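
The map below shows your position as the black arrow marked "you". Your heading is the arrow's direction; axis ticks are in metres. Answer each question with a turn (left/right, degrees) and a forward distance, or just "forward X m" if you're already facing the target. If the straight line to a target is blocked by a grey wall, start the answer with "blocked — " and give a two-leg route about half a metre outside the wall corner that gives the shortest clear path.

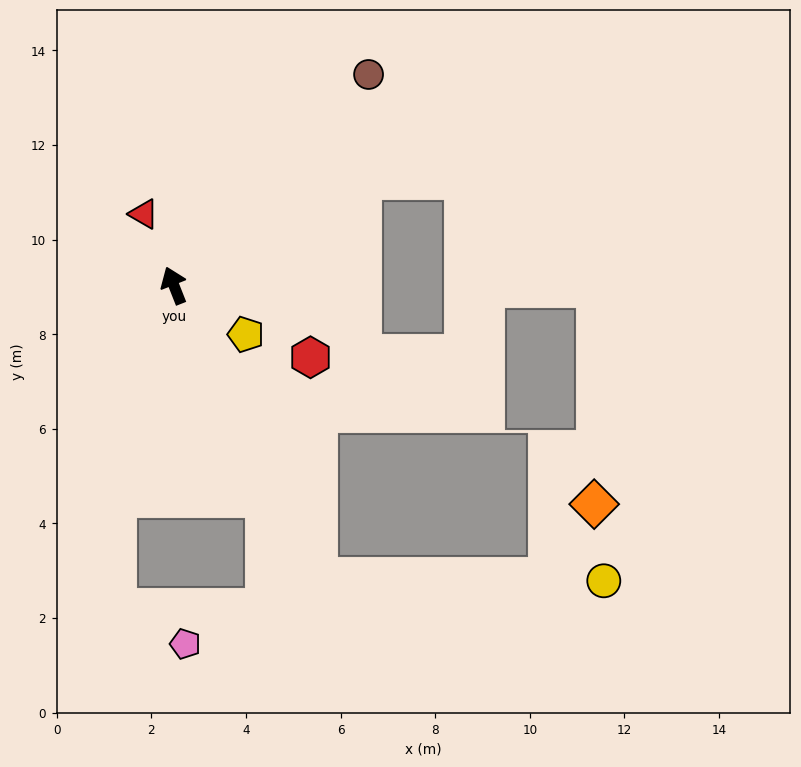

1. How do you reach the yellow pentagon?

turn right 146°, forward 1.8 m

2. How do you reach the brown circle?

turn right 64°, forward 6.1 m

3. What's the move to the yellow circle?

blocked — turn right 175°, forward 6.9 m, then turn left 63°, forward 6.0 m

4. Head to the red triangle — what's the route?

forward 1.6 m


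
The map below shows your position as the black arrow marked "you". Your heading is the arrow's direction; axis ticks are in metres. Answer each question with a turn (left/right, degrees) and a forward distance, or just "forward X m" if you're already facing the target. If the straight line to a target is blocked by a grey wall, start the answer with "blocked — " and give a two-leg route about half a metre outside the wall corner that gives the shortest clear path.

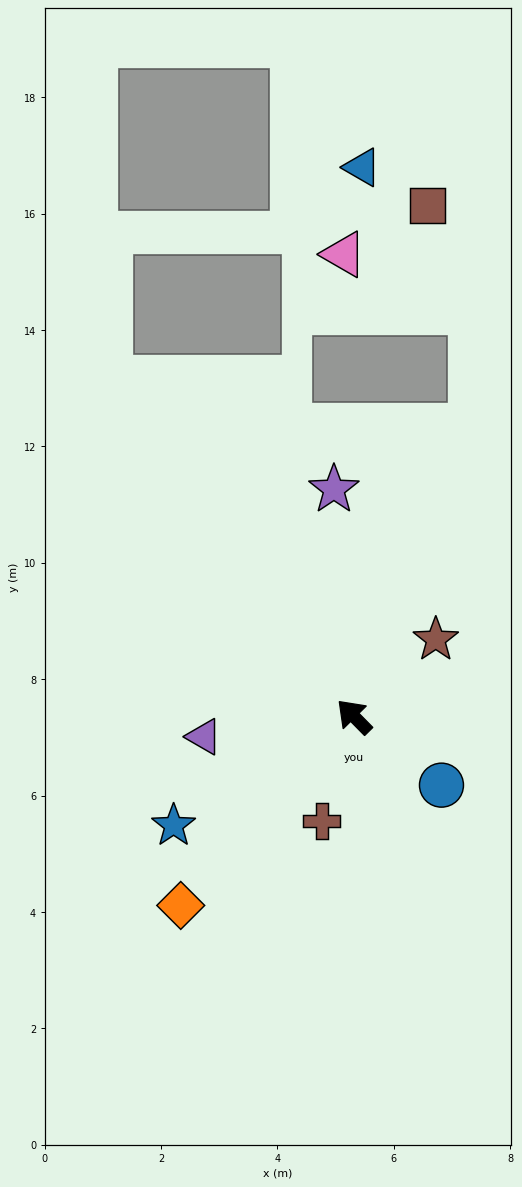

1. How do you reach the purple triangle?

turn left 53°, forward 2.6 m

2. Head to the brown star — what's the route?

turn right 91°, forward 1.9 m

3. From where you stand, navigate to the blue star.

turn left 77°, forward 3.6 m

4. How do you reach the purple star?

turn right 40°, forward 3.9 m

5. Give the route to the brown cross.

turn left 118°, forward 1.9 m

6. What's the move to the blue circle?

turn right 173°, forward 1.9 m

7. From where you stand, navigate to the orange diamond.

turn left 93°, forward 4.4 m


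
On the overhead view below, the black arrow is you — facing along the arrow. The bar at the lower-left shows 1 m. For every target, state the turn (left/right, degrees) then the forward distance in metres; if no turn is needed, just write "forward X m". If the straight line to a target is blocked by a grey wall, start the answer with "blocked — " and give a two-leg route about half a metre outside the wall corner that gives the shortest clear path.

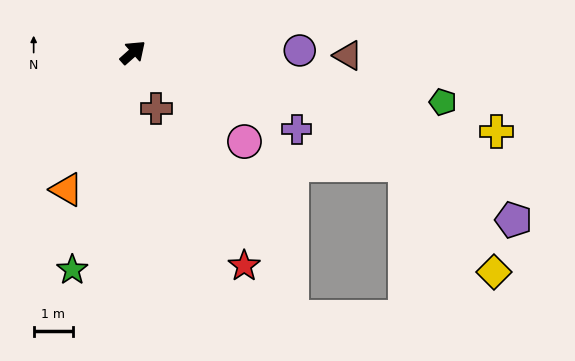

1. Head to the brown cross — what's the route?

turn right 109°, forward 1.5 m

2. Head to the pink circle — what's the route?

turn right 80°, forward 3.6 m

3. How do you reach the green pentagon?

turn right 51°, forward 8.0 m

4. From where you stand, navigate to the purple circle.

turn right 41°, forward 4.2 m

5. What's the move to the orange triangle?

turn right 157°, forward 3.9 m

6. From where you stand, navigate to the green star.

turn right 147°, forward 5.7 m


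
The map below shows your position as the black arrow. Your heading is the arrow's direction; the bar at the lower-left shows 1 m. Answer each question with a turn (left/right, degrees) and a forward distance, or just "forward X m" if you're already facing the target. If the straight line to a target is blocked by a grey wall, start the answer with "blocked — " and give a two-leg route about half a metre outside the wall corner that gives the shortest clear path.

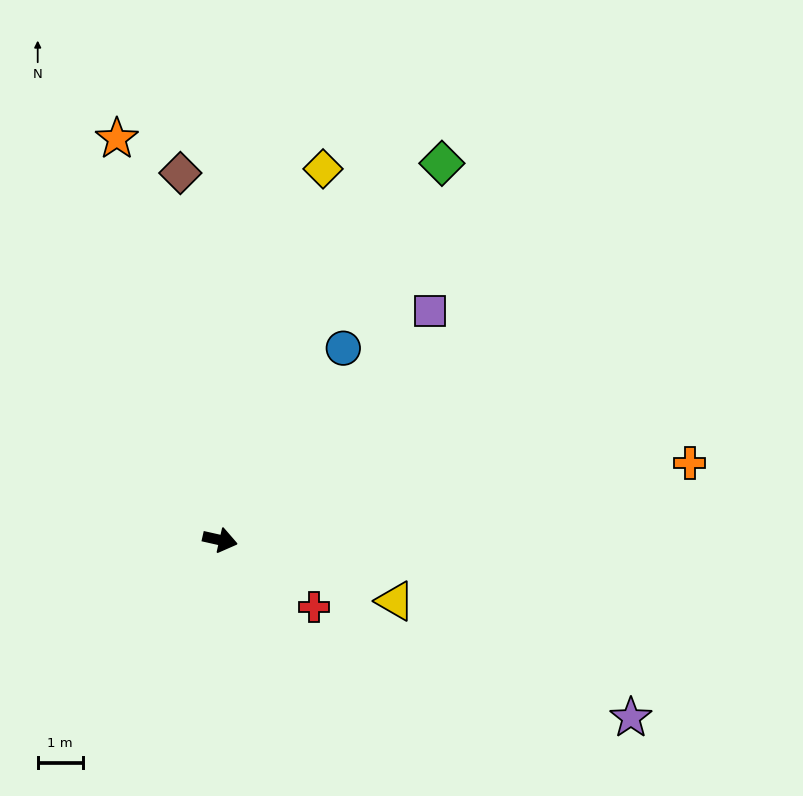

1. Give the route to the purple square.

turn left 60°, forward 6.9 m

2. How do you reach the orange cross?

turn left 22°, forward 10.6 m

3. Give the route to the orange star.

turn left 117°, forward 9.2 m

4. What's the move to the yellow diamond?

turn left 87°, forward 8.5 m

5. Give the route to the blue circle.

turn left 70°, forward 5.1 m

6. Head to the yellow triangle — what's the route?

turn right 6°, forward 4.1 m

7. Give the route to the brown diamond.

turn left 109°, forward 8.2 m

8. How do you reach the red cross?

turn right 23°, forward 2.6 m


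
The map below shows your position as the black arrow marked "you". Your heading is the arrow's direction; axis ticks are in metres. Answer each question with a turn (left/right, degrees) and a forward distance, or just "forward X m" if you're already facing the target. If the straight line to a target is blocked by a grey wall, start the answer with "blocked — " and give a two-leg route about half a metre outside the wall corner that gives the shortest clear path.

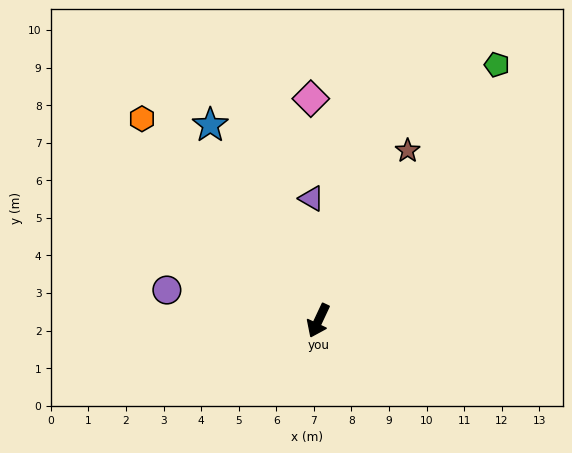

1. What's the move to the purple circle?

turn right 76°, forward 4.1 m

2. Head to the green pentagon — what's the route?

turn left 170°, forward 8.3 m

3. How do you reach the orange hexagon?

turn right 114°, forward 7.1 m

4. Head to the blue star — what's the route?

turn right 126°, forward 5.9 m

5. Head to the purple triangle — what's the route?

turn right 152°, forward 3.3 m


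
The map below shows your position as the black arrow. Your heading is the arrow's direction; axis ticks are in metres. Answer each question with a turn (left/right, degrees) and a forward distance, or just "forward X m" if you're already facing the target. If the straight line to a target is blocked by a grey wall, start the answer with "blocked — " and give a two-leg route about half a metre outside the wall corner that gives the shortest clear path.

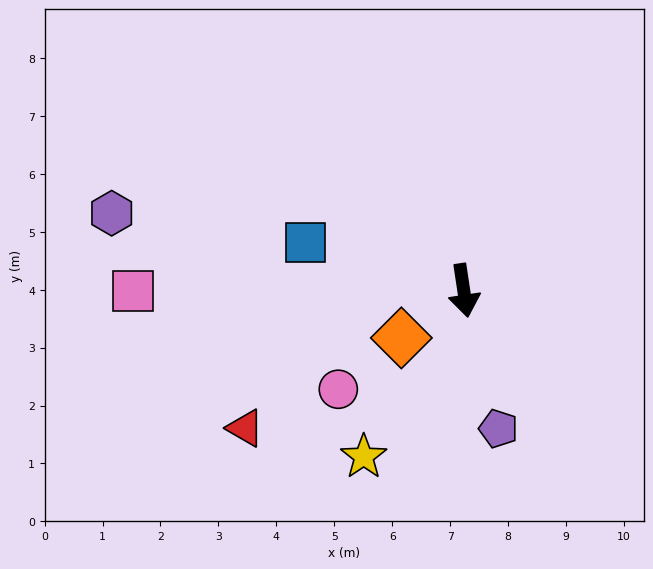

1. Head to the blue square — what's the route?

turn right 116°, forward 2.9 m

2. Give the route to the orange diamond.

turn right 61°, forward 1.4 m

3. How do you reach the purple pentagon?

turn left 6°, forward 2.5 m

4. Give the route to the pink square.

turn right 98°, forward 5.7 m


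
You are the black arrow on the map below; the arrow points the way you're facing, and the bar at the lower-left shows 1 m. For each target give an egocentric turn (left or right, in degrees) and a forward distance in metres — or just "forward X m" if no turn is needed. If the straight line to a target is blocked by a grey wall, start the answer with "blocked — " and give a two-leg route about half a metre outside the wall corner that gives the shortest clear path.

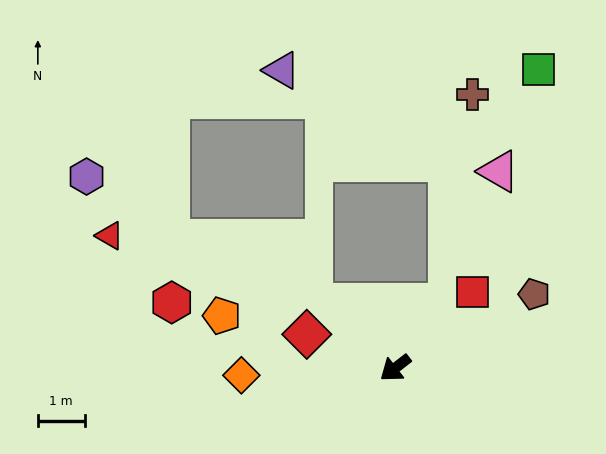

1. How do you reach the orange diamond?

turn right 35°, forward 3.3 m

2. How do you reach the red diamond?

turn right 59°, forward 2.0 m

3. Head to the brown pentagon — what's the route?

turn left 170°, forward 3.4 m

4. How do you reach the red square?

turn right 173°, forward 2.3 m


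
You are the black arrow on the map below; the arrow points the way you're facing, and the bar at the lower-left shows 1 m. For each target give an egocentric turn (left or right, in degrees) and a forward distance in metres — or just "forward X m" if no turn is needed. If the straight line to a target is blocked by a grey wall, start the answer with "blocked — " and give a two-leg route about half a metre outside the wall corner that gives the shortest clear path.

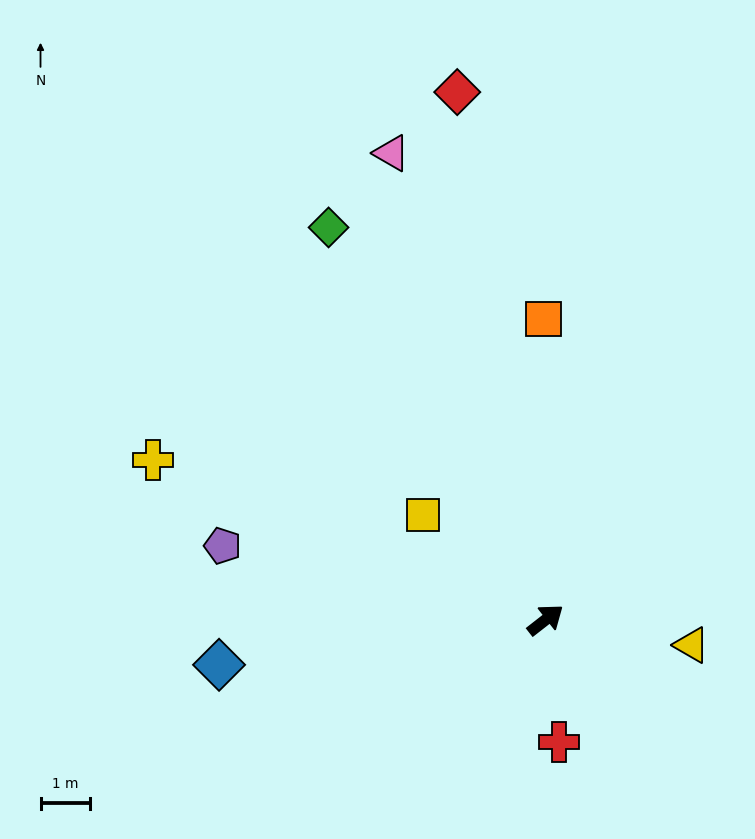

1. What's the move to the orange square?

turn left 52°, forward 6.1 m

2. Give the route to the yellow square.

turn left 101°, forward 3.3 m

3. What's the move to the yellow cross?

turn left 120°, forward 8.6 m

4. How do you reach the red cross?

turn right 122°, forward 2.5 m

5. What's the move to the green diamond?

turn left 81°, forward 9.1 m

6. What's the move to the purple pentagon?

turn left 129°, forward 6.7 m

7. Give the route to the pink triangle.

turn left 70°, forward 10.0 m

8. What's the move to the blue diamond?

turn left 150°, forward 6.7 m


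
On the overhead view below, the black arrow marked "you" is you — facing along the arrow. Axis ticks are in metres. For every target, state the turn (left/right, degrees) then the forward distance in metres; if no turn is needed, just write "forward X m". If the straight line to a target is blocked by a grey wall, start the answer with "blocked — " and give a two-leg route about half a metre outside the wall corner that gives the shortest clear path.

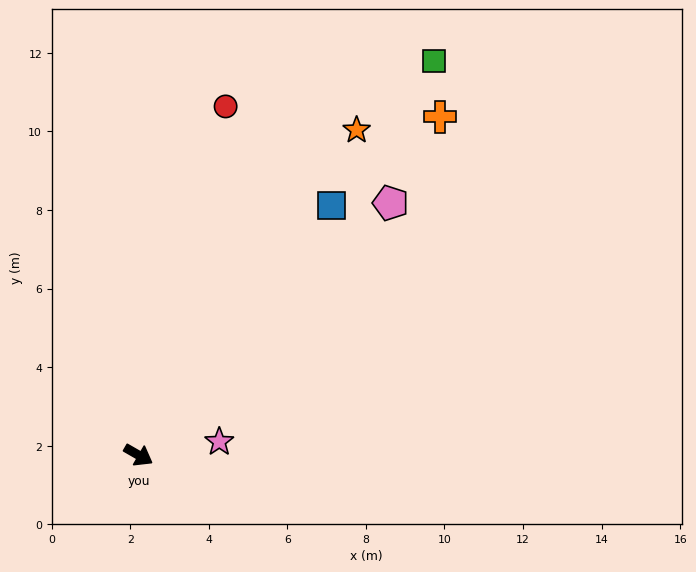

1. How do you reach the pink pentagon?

turn left 75°, forward 9.1 m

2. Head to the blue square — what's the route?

turn left 82°, forward 8.0 m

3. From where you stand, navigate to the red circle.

turn left 106°, forward 9.1 m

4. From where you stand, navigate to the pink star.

turn left 39°, forward 2.1 m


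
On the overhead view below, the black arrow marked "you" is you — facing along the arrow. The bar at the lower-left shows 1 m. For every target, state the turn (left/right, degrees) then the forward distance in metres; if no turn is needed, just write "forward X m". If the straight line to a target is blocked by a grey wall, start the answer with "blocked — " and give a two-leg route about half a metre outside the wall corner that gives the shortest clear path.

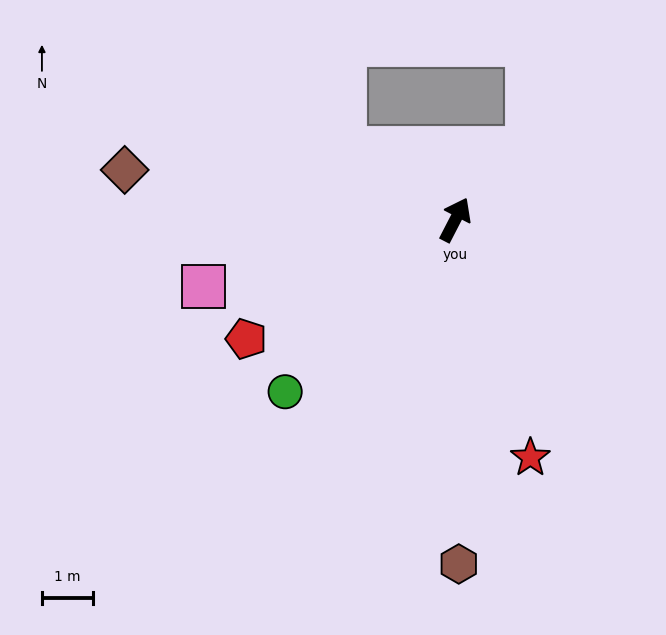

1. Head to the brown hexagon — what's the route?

turn right 152°, forward 6.7 m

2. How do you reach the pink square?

turn left 132°, forward 5.1 m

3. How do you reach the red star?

turn right 135°, forward 4.8 m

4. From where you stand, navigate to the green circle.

turn left 163°, forward 4.7 m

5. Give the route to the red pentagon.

turn left 147°, forward 4.7 m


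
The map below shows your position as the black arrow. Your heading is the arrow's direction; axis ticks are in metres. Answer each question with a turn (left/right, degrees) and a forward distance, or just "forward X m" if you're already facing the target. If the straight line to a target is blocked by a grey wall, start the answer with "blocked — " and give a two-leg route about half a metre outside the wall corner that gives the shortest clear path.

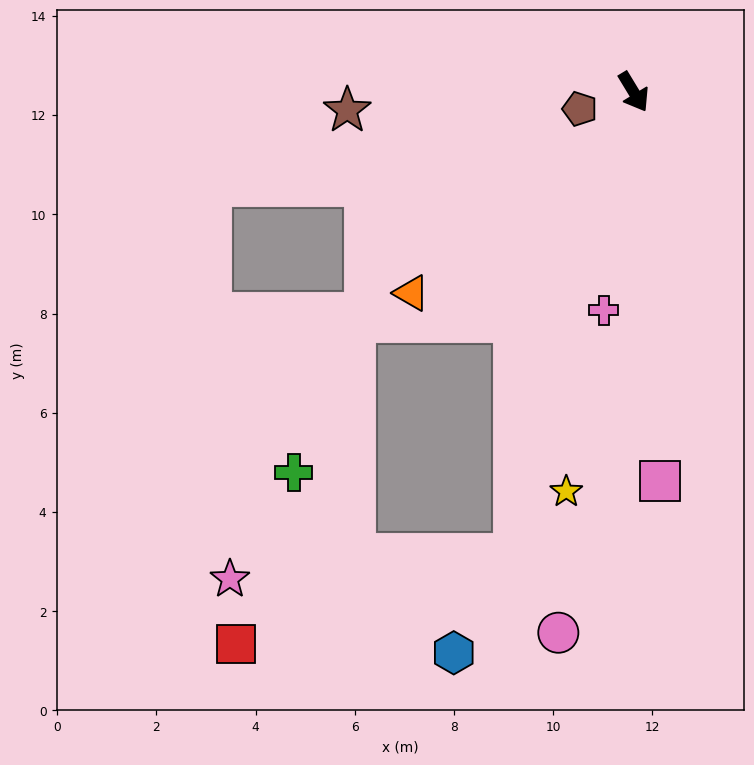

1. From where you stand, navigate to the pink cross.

turn right 39°, forward 4.4 m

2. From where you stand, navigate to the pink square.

turn right 27°, forward 7.9 m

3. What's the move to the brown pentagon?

turn right 104°, forward 1.1 m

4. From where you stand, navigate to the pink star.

blocked — turn right 46°, forward 9.6 m, then turn right 70°, forward 5.8 m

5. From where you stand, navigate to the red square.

blocked — turn right 46°, forward 9.6 m, then turn right 57°, forward 5.9 m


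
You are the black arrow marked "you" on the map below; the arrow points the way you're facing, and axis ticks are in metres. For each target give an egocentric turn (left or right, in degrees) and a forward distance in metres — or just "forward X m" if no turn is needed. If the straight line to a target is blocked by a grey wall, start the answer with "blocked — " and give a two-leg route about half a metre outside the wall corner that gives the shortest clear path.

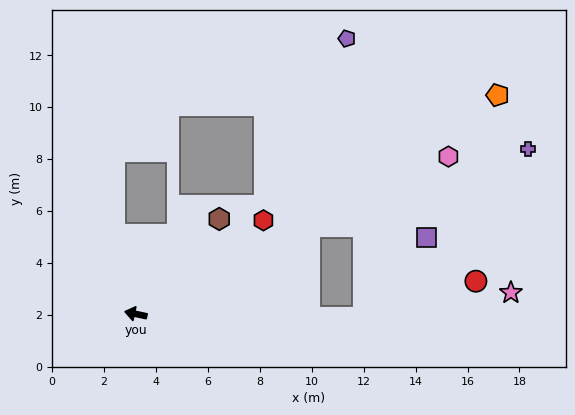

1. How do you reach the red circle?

blocked — turn right 169°, forward 8.8 m, then turn left 19°, forward 4.5 m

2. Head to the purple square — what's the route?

blocked — turn right 169°, forward 8.8 m, then turn left 53°, forward 3.9 m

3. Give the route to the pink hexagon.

turn right 141°, forward 13.5 m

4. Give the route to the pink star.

blocked — turn right 169°, forward 8.8 m, then turn left 11°, forward 5.8 m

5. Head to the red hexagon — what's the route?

turn right 132°, forward 6.1 m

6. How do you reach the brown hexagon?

turn right 119°, forward 4.9 m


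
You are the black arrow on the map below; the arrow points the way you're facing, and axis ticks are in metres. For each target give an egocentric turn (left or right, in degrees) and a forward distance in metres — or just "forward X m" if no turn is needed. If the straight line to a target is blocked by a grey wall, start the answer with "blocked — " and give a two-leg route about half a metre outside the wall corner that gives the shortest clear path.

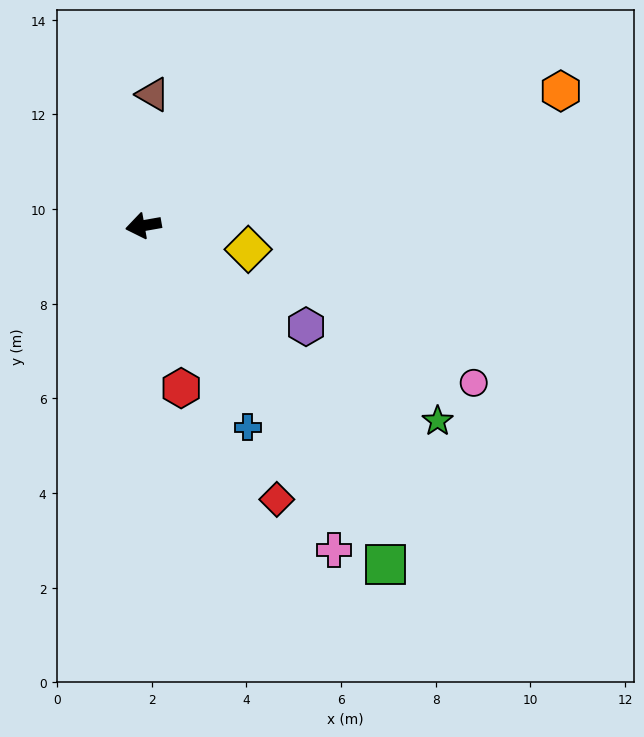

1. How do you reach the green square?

turn left 115°, forward 8.8 m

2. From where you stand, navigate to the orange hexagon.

turn right 172°, forward 9.3 m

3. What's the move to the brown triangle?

turn right 104°, forward 2.8 m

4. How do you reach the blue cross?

turn left 107°, forward 4.8 m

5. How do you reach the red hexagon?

turn left 93°, forward 3.5 m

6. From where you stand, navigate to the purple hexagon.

turn left 138°, forward 4.0 m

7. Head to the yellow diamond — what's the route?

turn left 157°, forward 2.3 m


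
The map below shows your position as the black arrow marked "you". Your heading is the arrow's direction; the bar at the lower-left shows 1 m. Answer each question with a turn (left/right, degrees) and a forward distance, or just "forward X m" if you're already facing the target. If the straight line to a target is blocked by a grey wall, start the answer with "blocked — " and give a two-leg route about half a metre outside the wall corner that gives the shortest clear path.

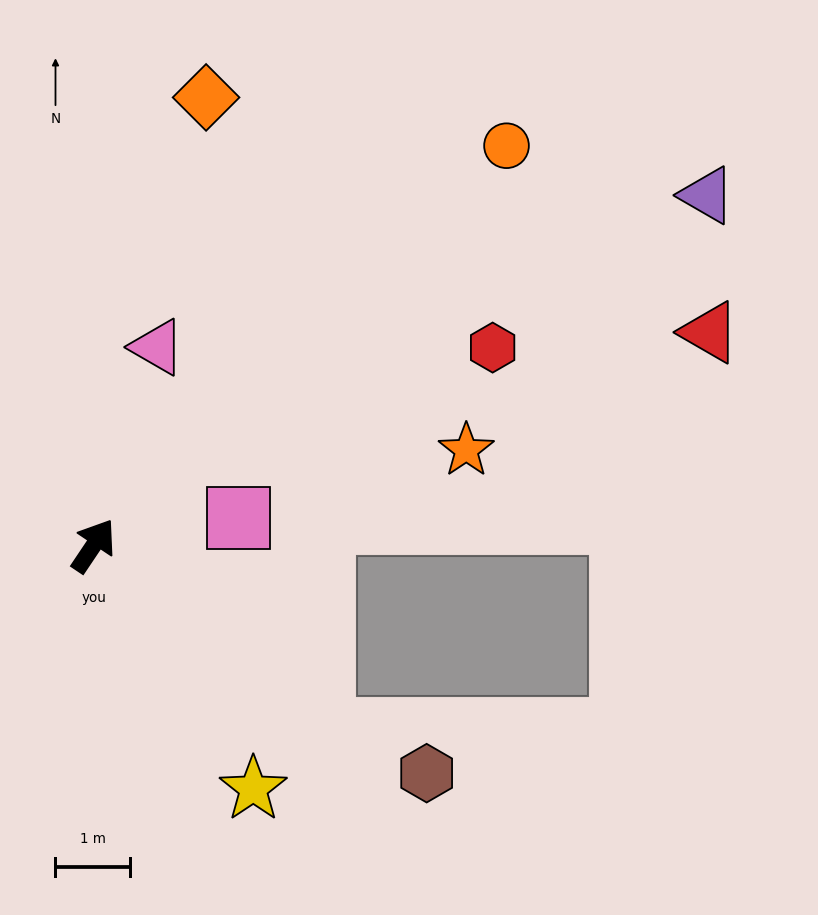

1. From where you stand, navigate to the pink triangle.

turn left 16°, forward 2.8 m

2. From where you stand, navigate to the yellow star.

turn right 113°, forward 3.9 m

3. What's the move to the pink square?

turn right 45°, forward 2.0 m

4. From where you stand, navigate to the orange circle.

turn right 12°, forward 7.7 m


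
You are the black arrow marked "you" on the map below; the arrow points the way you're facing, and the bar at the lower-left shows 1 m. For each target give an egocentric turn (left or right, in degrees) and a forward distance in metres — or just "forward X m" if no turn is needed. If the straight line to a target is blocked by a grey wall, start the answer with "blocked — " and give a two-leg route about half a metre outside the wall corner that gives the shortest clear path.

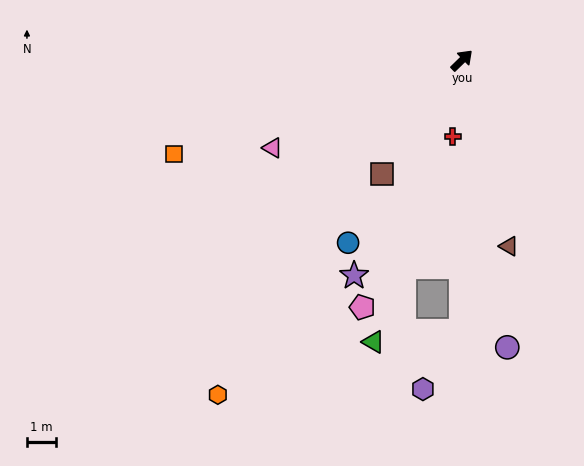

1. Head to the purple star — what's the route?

turn right 161°, forward 8.2 m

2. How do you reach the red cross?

turn right 141°, forward 2.6 m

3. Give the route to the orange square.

turn left 154°, forward 10.3 m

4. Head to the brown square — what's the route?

turn right 169°, forward 4.7 m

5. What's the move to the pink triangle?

turn left 161°, forward 7.1 m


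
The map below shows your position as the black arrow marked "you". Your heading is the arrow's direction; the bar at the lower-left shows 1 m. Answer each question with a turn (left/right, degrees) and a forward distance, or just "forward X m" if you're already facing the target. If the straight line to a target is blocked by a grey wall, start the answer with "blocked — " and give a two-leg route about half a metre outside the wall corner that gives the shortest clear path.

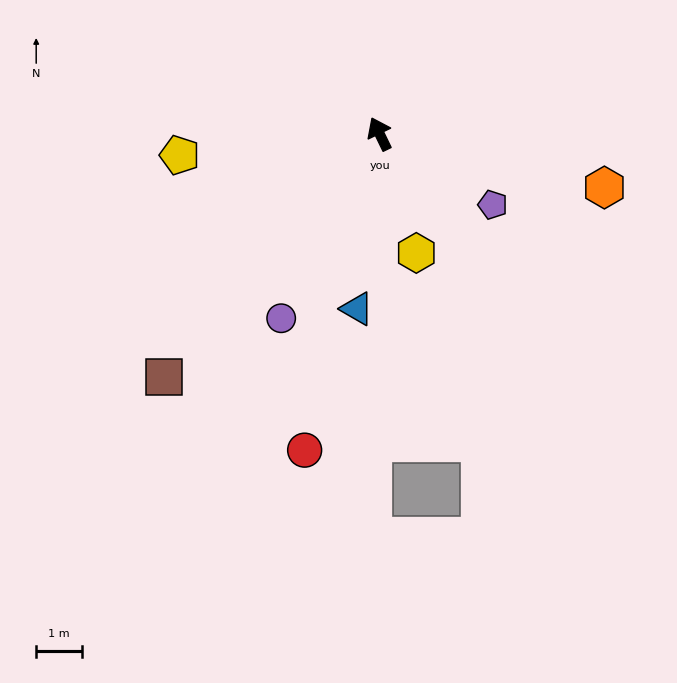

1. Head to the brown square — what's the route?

turn left 113°, forward 7.2 m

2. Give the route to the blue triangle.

turn left 147°, forward 3.9 m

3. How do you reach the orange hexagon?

turn right 129°, forward 5.1 m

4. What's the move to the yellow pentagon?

turn left 70°, forward 4.4 m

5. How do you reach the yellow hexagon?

turn left 171°, forward 2.8 m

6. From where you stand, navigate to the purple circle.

turn left 126°, forward 4.6 m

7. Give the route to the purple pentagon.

turn right 148°, forward 2.9 m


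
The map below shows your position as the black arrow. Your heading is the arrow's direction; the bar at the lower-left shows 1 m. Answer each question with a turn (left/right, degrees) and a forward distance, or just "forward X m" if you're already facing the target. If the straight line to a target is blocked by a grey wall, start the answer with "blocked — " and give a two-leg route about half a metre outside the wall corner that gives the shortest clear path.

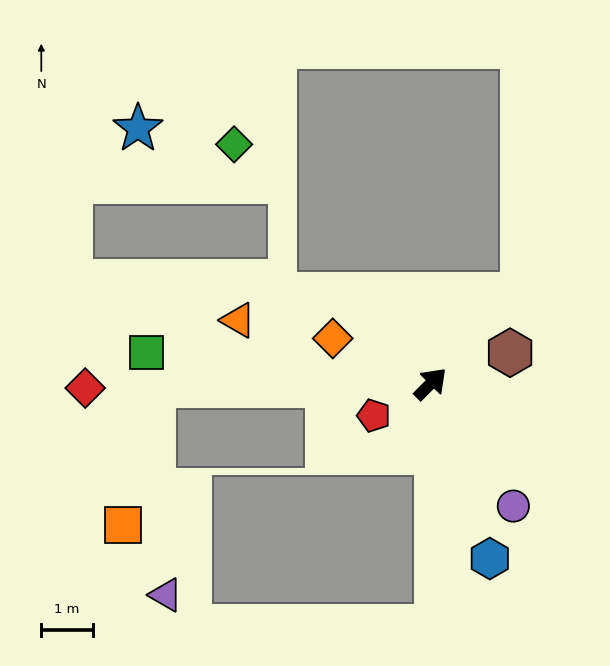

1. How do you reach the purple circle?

turn right 101°, forward 2.9 m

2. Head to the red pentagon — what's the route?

turn left 164°, forward 1.3 m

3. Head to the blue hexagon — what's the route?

turn right 116°, forward 3.6 m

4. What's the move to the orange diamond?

turn left 110°, forward 2.1 m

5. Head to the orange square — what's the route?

blocked — turn left 135°, forward 5.4 m, then turn left 77°, forward 2.8 m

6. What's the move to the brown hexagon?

turn right 24°, forward 1.7 m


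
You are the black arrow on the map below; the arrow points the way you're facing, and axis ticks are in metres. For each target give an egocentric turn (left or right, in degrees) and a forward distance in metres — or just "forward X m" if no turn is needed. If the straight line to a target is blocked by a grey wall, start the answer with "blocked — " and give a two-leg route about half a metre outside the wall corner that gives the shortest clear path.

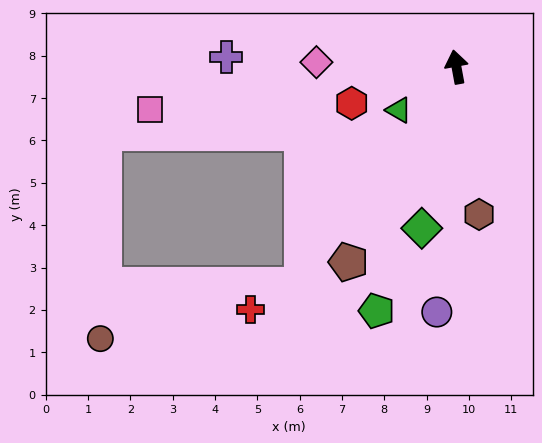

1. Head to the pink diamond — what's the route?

turn left 78°, forward 3.3 m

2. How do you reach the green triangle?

turn left 116°, forward 1.7 m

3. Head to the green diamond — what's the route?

turn left 157°, forward 3.9 m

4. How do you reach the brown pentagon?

turn left 141°, forward 5.3 m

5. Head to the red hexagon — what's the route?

turn left 99°, forward 2.6 m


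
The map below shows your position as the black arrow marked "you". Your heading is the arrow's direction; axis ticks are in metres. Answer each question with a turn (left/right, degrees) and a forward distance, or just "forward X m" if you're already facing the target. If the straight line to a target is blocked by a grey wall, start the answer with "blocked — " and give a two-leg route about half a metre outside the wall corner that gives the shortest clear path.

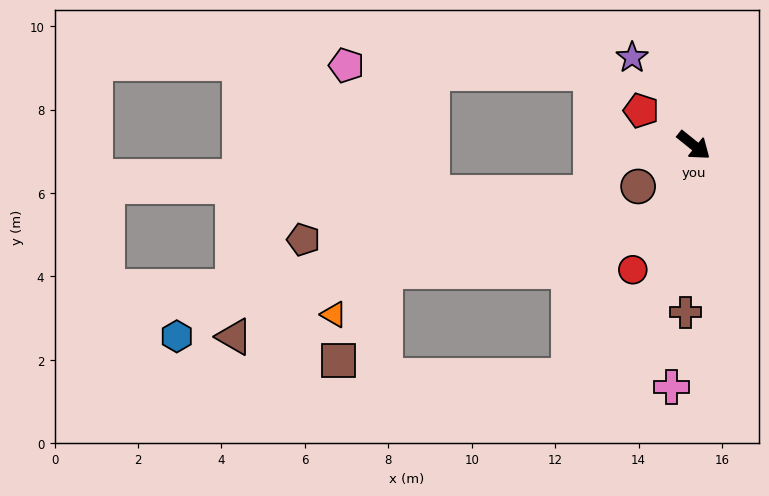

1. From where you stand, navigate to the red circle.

turn right 77°, forward 3.3 m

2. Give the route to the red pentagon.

turn right 175°, forward 1.5 m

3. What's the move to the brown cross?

turn right 54°, forward 4.0 m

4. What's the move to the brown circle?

turn right 105°, forward 1.7 m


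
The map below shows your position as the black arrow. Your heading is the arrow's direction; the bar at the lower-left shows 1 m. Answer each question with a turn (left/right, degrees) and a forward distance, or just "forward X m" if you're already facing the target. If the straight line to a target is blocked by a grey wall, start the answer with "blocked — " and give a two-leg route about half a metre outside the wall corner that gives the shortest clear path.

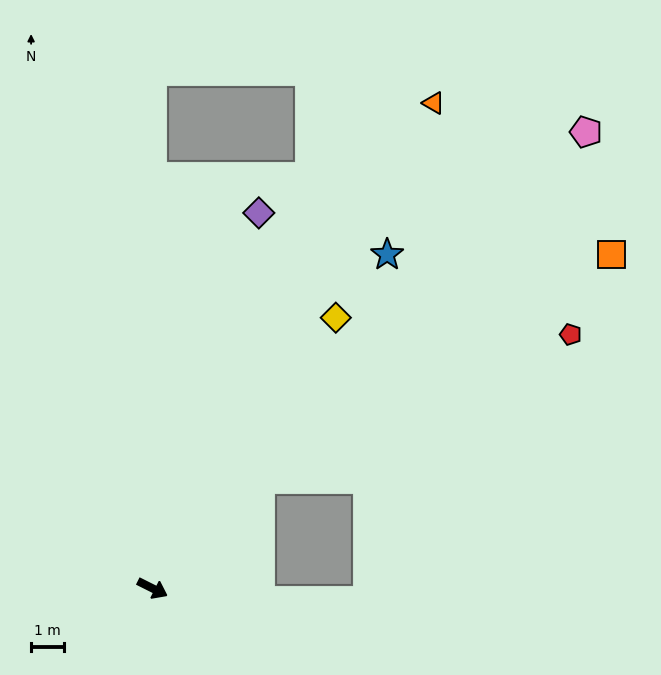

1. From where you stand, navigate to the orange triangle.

turn left 87°, forward 16.8 m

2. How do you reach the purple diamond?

turn left 101°, forward 11.7 m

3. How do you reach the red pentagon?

blocked — turn left 72°, forward 4.6 m, then turn right 20°, forward 10.3 m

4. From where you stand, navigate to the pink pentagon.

turn left 73°, forward 18.9 m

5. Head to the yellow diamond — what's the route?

turn left 83°, forward 9.8 m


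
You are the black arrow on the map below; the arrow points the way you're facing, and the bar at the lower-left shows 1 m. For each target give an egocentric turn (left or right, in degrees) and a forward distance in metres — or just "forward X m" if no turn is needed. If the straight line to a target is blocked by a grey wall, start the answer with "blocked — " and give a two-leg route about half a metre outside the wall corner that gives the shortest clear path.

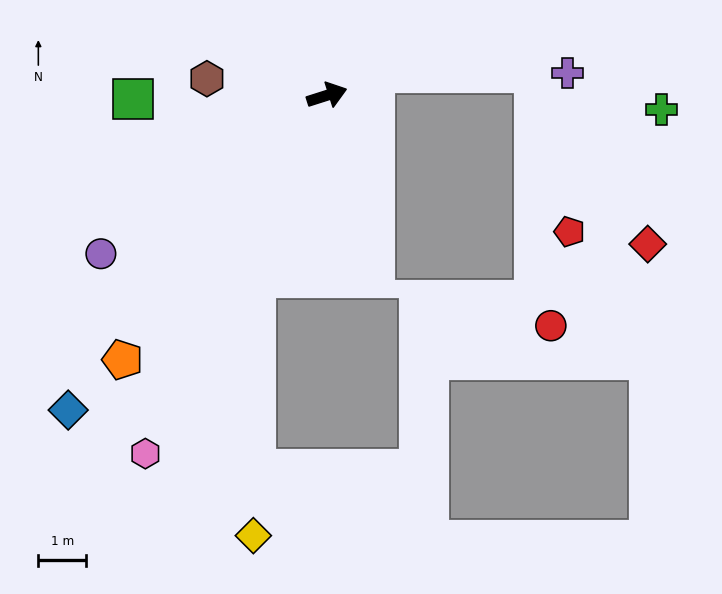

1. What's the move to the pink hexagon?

turn right 135°, forward 8.4 m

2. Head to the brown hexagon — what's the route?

turn left 154°, forward 2.5 m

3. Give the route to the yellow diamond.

blocked — turn right 129°, forward 4.1 m, then turn left 21°, forward 5.4 m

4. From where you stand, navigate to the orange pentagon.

turn right 145°, forward 7.0 m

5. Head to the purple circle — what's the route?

turn right 163°, forward 5.8 m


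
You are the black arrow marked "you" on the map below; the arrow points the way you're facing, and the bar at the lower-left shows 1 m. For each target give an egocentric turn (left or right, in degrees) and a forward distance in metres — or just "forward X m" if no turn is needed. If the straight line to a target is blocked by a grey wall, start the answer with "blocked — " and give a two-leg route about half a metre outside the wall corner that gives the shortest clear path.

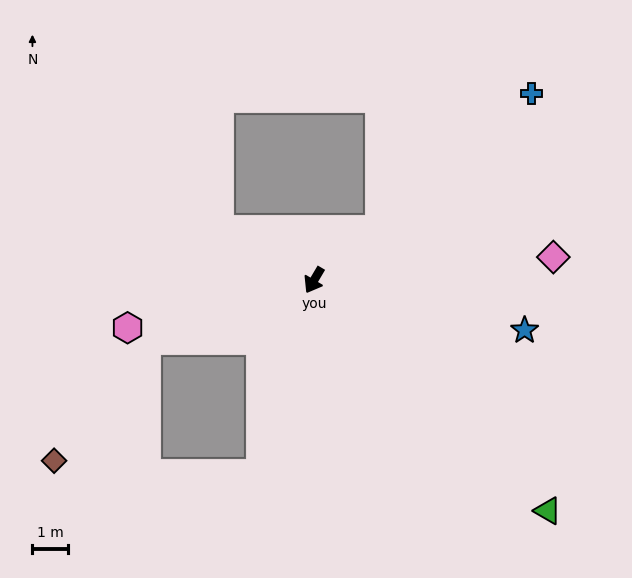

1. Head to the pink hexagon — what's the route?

turn right 45°, forward 5.4 m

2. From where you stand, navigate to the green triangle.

turn left 76°, forward 9.2 m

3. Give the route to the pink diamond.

turn left 126°, forward 6.8 m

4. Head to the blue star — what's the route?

turn left 107°, forward 6.1 m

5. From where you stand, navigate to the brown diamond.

blocked — turn right 40°, forward 5.0 m, then turn left 33°, forward 4.3 m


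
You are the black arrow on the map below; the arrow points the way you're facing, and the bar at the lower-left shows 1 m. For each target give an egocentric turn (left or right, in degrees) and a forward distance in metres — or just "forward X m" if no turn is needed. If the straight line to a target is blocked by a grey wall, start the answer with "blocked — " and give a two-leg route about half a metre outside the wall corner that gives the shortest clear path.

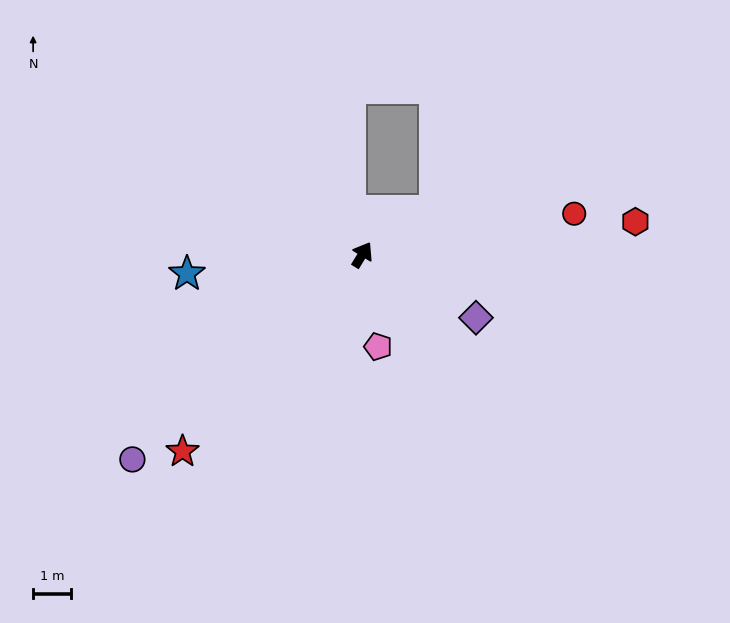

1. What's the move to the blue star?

turn left 128°, forward 4.6 m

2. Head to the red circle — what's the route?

turn right 48°, forward 5.7 m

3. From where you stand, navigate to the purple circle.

turn left 163°, forward 8.1 m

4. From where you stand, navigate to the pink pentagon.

turn right 139°, forward 2.4 m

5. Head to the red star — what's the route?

turn left 169°, forward 7.0 m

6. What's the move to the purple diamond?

turn right 87°, forward 3.4 m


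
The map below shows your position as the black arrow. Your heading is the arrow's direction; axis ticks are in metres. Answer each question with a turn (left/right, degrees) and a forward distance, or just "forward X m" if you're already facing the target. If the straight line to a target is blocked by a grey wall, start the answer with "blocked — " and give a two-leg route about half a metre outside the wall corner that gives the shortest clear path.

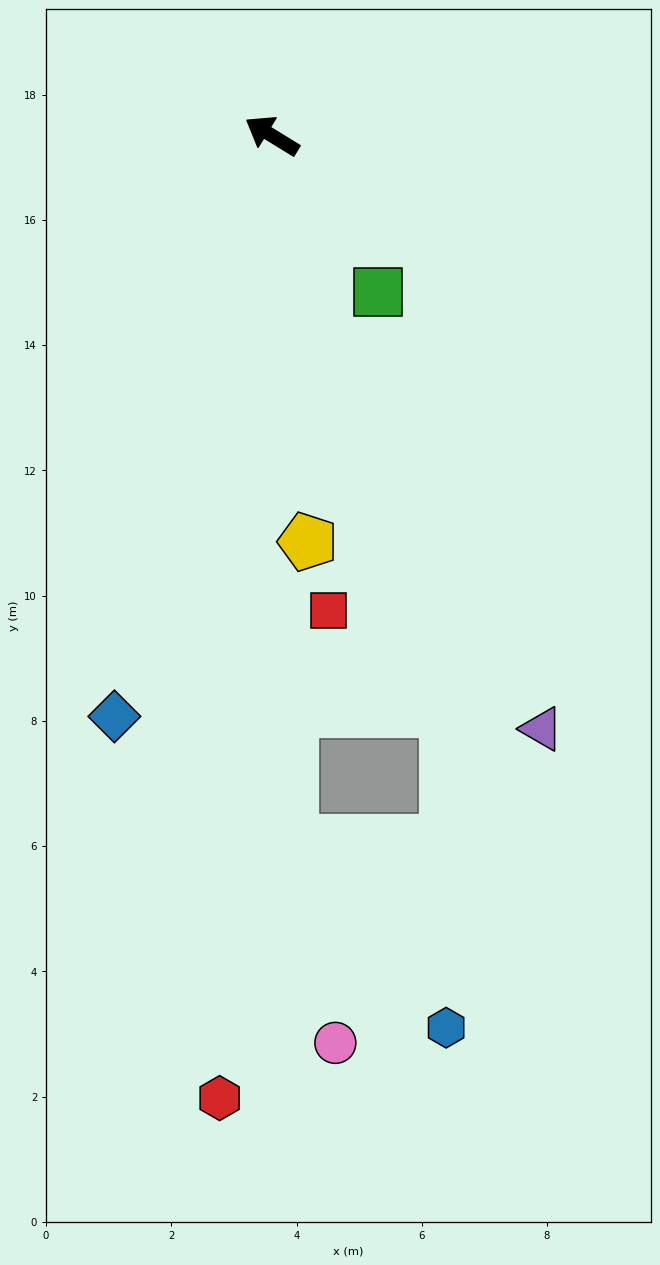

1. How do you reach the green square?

turn left 156°, forward 3.0 m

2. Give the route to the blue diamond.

turn left 106°, forward 9.6 m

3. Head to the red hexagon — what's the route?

turn left 118°, forward 15.4 m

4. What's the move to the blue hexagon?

blocked — turn left 138°, forward 9.6 m, then turn right 17°, forward 5.1 m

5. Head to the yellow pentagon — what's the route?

turn left 127°, forward 6.5 m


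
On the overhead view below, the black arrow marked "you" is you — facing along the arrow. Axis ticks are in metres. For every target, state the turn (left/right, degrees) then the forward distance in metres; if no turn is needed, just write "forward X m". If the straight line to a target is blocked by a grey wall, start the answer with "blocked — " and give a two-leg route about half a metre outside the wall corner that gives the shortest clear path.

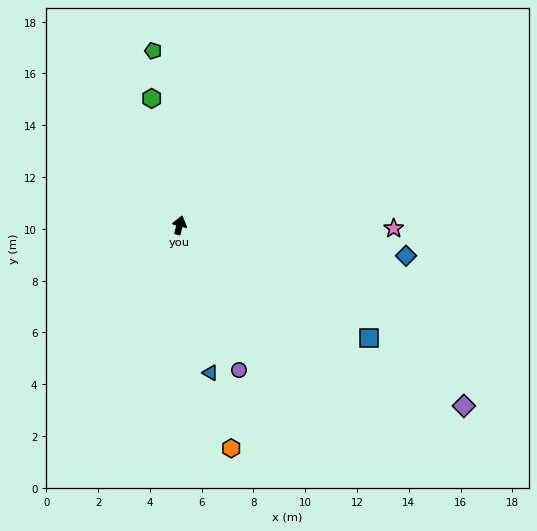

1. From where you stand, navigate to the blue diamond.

turn right 83°, forward 8.8 m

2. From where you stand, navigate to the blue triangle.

turn right 154°, forward 5.8 m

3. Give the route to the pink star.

turn right 76°, forward 8.3 m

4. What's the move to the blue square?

turn right 106°, forward 8.5 m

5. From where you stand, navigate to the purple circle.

turn right 143°, forward 6.0 m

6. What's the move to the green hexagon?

turn left 27°, forward 5.0 m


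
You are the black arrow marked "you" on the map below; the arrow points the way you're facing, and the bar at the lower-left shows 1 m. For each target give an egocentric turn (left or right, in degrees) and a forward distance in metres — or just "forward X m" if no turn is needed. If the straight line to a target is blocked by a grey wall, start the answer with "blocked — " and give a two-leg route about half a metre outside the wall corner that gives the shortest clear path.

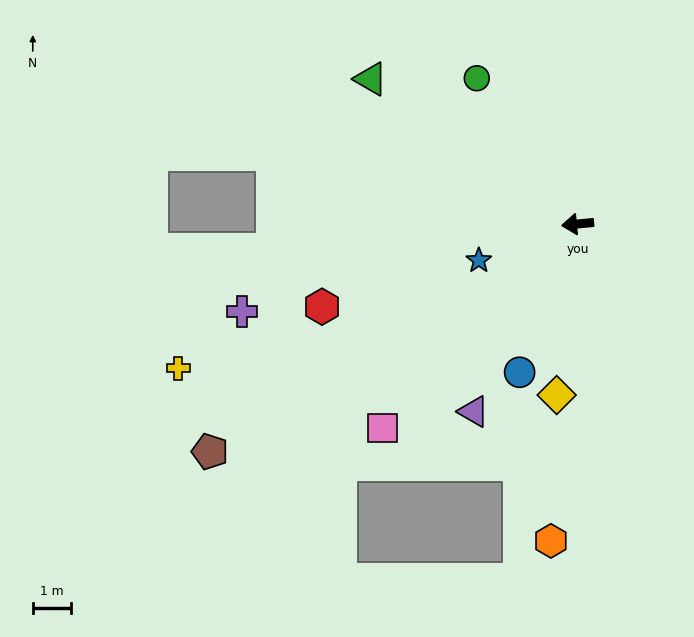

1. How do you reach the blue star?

turn left 15°, forward 2.8 m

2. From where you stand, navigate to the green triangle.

turn right 41°, forward 6.6 m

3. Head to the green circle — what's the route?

turn right 61°, forward 4.6 m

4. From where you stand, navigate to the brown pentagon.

turn left 26°, forward 11.3 m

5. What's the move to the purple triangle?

turn left 55°, forward 5.6 m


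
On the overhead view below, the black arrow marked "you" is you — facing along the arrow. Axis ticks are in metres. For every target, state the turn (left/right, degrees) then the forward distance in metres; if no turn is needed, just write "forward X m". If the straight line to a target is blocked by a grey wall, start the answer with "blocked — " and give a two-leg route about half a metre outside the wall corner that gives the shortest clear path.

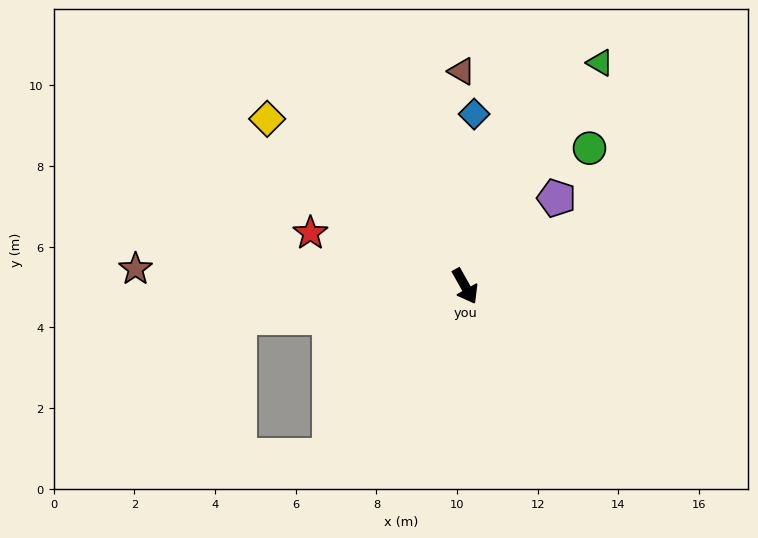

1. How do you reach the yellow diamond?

turn right 160°, forward 6.4 m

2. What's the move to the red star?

turn right 138°, forward 4.1 m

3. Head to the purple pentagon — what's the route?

turn left 105°, forward 3.1 m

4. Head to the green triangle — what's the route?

turn left 120°, forward 6.5 m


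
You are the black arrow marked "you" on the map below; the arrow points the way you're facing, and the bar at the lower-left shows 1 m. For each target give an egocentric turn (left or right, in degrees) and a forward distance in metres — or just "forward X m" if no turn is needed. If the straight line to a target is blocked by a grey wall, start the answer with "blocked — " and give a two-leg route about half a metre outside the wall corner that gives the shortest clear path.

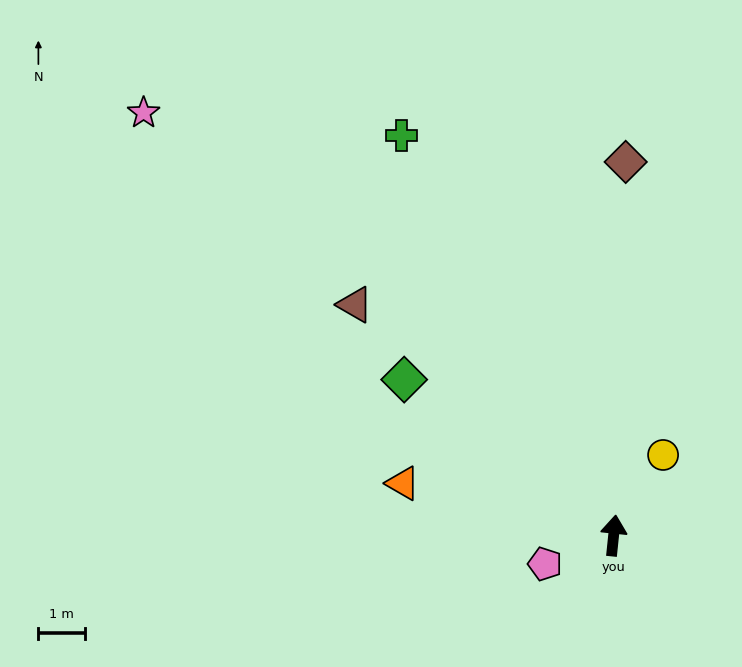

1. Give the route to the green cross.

turn left 34°, forward 9.7 m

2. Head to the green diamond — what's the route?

turn left 59°, forward 5.6 m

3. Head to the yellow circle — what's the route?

turn right 26°, forward 2.0 m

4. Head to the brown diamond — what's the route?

turn left 4°, forward 8.0 m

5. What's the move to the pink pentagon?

turn left 118°, forward 1.6 m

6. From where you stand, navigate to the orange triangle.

turn left 82°, forward 4.6 m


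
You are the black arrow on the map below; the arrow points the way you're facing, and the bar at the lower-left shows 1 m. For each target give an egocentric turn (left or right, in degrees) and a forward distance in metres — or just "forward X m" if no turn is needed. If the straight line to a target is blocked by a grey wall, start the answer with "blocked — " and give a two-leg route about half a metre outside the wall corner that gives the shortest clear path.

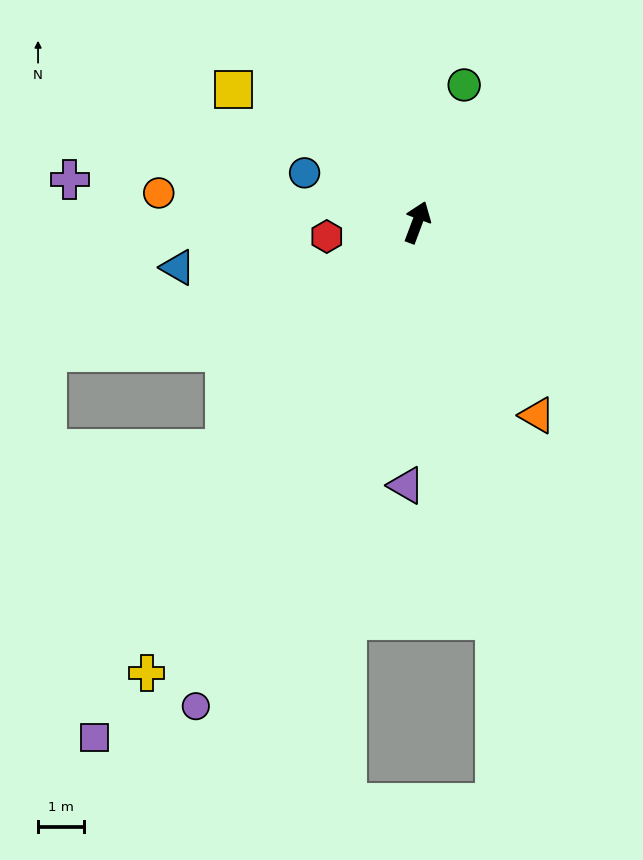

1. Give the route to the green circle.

forward 3.2 m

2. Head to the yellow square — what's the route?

turn left 75°, forward 5.0 m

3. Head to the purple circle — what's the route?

turn left 176°, forward 11.7 m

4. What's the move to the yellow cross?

turn left 170°, forward 11.5 m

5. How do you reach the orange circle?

turn left 104°, forward 5.7 m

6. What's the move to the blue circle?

turn left 87°, forward 2.7 m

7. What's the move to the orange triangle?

turn right 128°, forward 5.0 m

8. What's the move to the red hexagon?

turn left 119°, forward 2.0 m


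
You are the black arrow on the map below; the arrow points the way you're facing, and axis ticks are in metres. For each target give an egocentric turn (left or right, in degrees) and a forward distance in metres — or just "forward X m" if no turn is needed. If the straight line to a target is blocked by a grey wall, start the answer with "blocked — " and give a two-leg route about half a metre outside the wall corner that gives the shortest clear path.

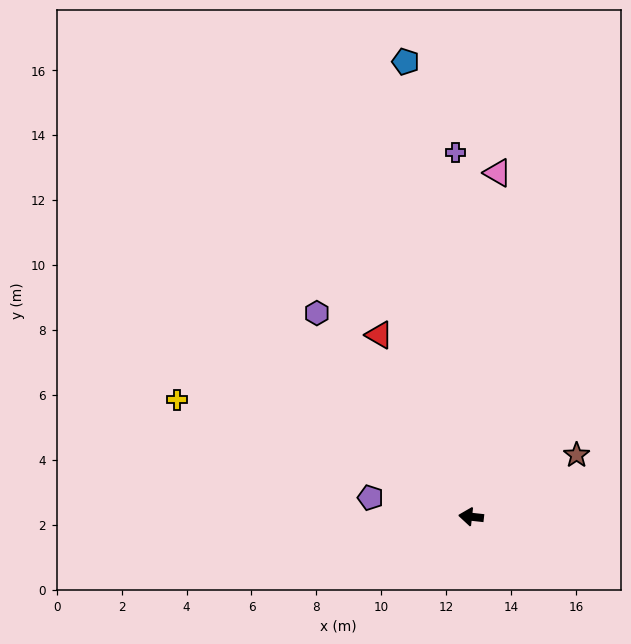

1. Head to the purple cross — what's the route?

turn right 81°, forward 11.2 m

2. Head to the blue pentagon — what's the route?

turn right 75°, forward 14.2 m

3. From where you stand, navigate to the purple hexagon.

turn right 47°, forward 7.9 m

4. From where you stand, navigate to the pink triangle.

turn right 88°, forward 10.6 m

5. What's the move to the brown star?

turn right 143°, forward 3.8 m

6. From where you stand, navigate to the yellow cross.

turn right 15°, forward 9.7 m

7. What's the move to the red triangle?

turn right 57°, forward 6.3 m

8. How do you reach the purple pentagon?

turn right 4°, forward 3.2 m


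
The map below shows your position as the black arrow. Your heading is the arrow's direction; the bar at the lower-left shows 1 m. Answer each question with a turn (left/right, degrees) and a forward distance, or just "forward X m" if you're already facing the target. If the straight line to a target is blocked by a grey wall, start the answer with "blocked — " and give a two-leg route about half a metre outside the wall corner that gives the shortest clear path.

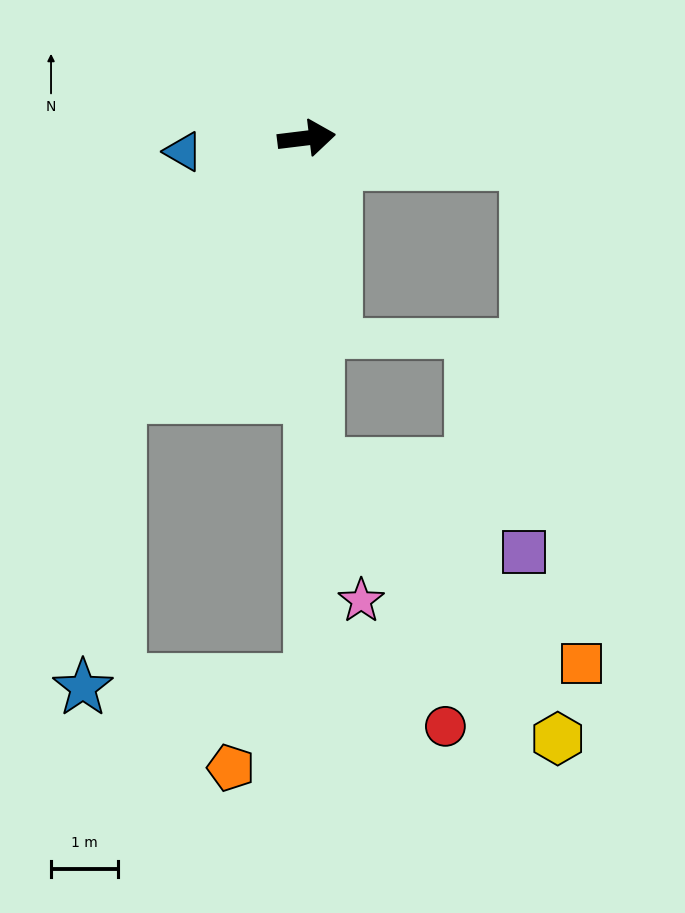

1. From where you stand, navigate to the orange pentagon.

blocked — turn right 96°, forward 8.2 m, then turn right 44°, forward 1.8 m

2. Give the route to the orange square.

blocked — turn right 95°, forward 4.9 m, then turn left 51°, forward 5.0 m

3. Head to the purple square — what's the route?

blocked — turn right 95°, forward 4.9 m, then turn left 66°, forward 3.4 m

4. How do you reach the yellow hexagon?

blocked — turn right 95°, forward 4.9 m, then turn left 40°, forward 5.5 m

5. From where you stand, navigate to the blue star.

blocked — turn right 133°, forward 4.8 m, then turn left 29°, forward 4.4 m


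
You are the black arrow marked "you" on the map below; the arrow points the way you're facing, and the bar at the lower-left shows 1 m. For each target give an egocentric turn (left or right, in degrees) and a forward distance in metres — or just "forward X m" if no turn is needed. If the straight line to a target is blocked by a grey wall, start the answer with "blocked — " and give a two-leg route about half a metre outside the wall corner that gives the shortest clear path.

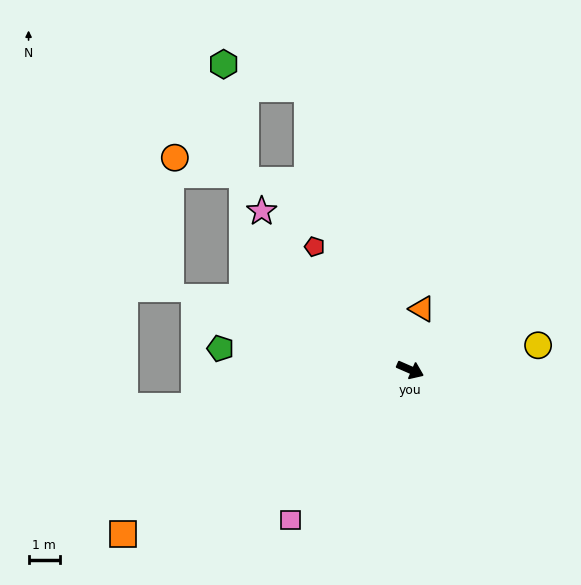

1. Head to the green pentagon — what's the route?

turn right 163°, forward 6.2 m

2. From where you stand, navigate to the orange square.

turn right 127°, forward 10.7 m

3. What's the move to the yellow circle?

turn left 34°, forward 4.2 m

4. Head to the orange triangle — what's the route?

turn left 103°, forward 2.0 m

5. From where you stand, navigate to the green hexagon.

blocked — turn left 134°, forward 9.6 m, then turn left 53°, forward 2.8 m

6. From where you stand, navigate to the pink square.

turn right 105°, forward 6.2 m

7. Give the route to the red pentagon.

turn left 151°, forward 5.0 m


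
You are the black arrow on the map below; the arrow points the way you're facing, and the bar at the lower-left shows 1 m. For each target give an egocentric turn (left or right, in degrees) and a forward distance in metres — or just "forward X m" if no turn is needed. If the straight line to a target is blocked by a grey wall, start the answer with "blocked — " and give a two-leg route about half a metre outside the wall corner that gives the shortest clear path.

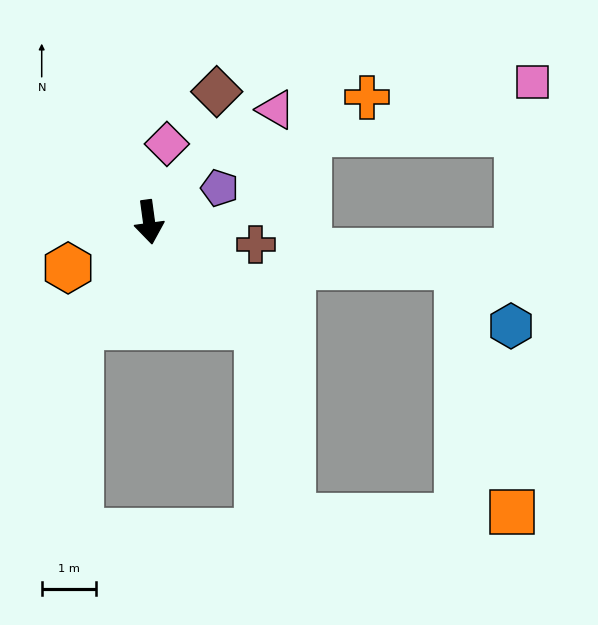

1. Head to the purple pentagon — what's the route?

turn left 108°, forward 1.4 m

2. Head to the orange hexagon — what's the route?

turn right 68°, forward 1.7 m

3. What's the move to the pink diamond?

turn left 159°, forward 1.5 m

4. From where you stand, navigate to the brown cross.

turn left 70°, forward 2.0 m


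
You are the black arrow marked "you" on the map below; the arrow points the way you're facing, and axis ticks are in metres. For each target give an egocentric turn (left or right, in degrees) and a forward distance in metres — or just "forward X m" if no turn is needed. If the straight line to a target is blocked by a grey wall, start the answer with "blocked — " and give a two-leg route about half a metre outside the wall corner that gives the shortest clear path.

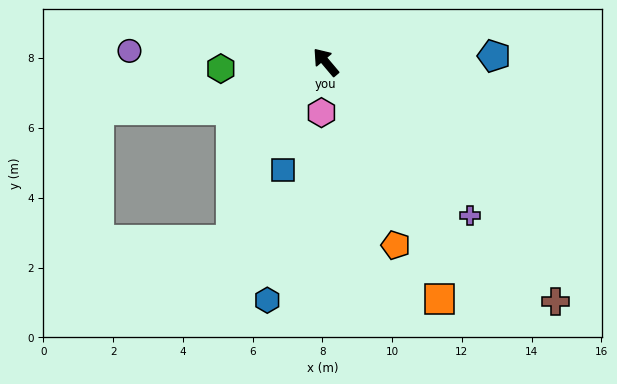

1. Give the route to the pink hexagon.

turn left 135°, forward 1.5 m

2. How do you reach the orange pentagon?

turn left 161°, forward 5.6 m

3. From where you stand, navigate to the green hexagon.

turn left 53°, forward 3.0 m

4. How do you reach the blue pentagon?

turn right 128°, forward 4.8 m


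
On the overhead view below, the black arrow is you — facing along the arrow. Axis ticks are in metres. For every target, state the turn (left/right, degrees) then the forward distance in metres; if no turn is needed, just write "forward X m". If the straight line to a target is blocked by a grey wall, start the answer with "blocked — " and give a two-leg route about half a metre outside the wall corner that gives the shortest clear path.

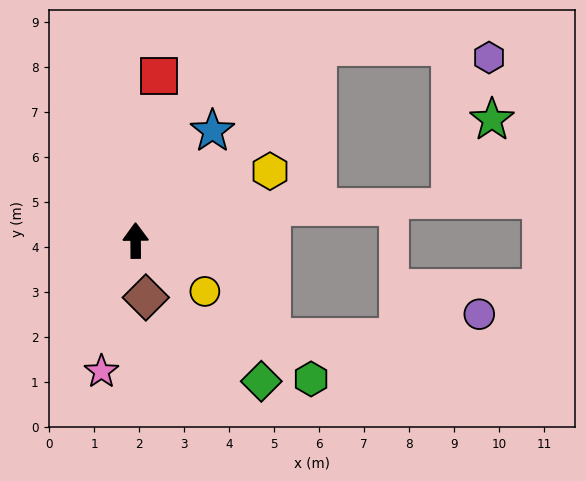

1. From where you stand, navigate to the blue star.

turn right 35°, forward 3.0 m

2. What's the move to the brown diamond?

turn right 170°, forward 1.3 m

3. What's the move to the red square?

turn right 9°, forward 3.7 m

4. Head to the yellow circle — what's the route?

turn right 127°, forward 1.9 m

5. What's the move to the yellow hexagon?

turn right 63°, forward 3.4 m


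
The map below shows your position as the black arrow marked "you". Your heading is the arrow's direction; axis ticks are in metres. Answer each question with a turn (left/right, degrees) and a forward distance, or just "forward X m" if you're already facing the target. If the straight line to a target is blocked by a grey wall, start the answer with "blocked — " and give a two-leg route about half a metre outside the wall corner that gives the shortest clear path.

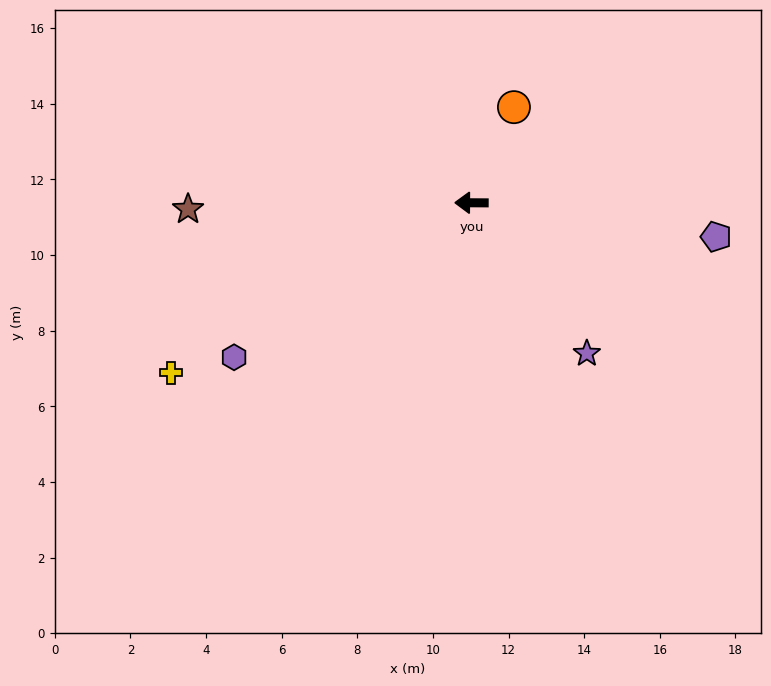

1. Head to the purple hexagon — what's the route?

turn left 33°, forward 7.5 m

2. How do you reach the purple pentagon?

turn left 172°, forward 6.5 m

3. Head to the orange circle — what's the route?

turn right 114°, forward 2.8 m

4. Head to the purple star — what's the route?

turn left 128°, forward 5.0 m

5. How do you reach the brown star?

forward 7.5 m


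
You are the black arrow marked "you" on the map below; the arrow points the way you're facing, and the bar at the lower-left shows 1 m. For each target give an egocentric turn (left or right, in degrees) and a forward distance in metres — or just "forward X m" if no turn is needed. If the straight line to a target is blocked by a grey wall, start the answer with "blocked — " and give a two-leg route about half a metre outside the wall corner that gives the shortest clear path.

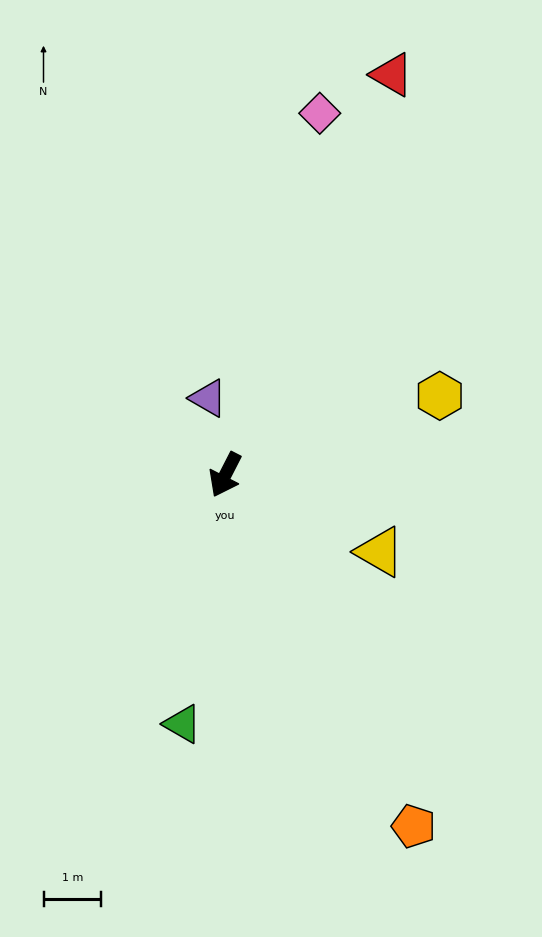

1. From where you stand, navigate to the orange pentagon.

turn left 55°, forward 6.9 m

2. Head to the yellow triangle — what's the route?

turn left 91°, forward 3.0 m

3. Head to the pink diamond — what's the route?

turn right 168°, forward 6.5 m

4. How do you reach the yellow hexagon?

turn left 137°, forward 4.0 m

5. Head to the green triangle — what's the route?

turn left 17°, forward 4.4 m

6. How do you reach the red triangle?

turn right 175°, forward 7.5 m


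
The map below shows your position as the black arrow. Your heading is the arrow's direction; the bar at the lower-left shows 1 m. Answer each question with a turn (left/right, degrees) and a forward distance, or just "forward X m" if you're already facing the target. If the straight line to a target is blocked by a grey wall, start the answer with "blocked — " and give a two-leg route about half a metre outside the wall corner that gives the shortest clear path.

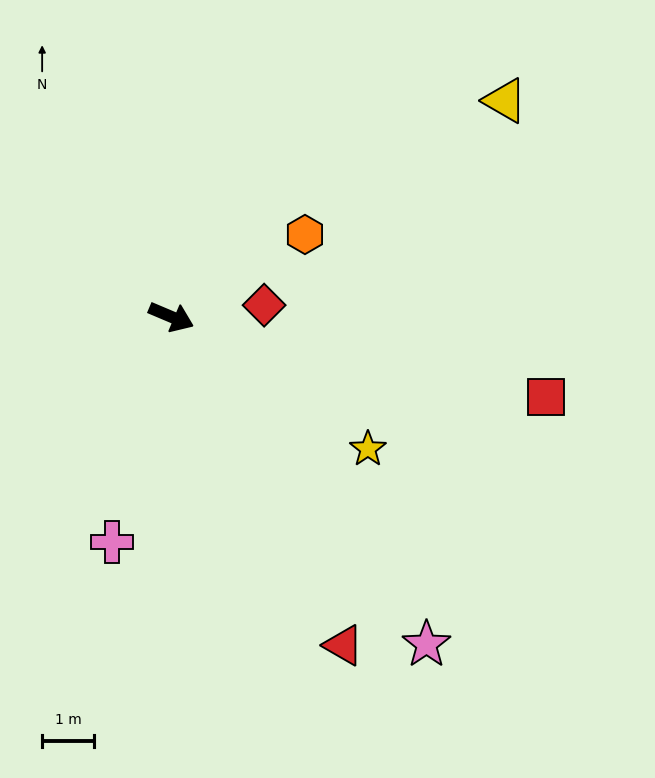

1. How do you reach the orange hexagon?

turn left 55°, forward 3.0 m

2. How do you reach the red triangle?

turn right 39°, forward 7.2 m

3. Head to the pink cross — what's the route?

turn right 82°, forward 4.5 m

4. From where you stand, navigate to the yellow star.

turn right 11°, forward 4.6 m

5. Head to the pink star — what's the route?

turn right 29°, forward 8.0 m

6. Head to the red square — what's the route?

turn left 11°, forward 7.4 m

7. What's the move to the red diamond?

turn left 30°, forward 1.8 m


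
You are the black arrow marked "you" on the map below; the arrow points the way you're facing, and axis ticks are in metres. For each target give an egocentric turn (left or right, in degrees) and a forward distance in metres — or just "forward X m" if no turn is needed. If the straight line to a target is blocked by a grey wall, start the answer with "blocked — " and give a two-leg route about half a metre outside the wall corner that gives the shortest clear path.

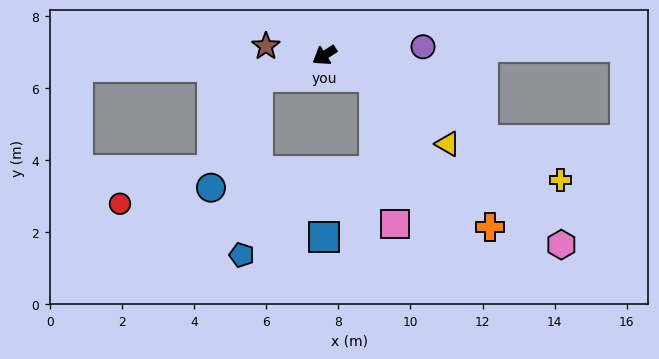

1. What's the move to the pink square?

blocked — turn left 124°, forward 1.5 m, then turn right 59°, forward 4.1 m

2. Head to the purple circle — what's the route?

turn left 152°, forward 2.7 m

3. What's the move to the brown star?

turn right 42°, forward 1.6 m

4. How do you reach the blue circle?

blocked — turn right 15°, forward 1.9 m, then turn left 49°, forward 3.3 m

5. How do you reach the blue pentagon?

blocked — turn right 15°, forward 1.9 m, then turn left 67°, forward 5.0 m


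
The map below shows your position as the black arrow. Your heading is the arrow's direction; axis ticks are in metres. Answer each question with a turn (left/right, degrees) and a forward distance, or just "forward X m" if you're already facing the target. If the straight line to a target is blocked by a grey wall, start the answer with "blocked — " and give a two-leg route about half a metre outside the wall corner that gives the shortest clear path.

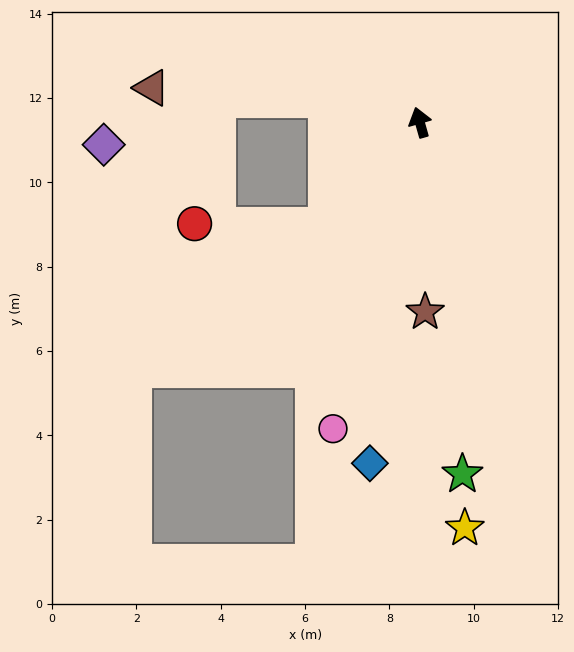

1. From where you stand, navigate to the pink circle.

turn left 148°, forward 7.6 m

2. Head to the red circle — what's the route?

blocked — turn left 122°, forward 3.3 m, then turn right 48°, forward 3.1 m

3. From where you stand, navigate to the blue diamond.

turn left 156°, forward 8.2 m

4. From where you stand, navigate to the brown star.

turn left 166°, forward 4.5 m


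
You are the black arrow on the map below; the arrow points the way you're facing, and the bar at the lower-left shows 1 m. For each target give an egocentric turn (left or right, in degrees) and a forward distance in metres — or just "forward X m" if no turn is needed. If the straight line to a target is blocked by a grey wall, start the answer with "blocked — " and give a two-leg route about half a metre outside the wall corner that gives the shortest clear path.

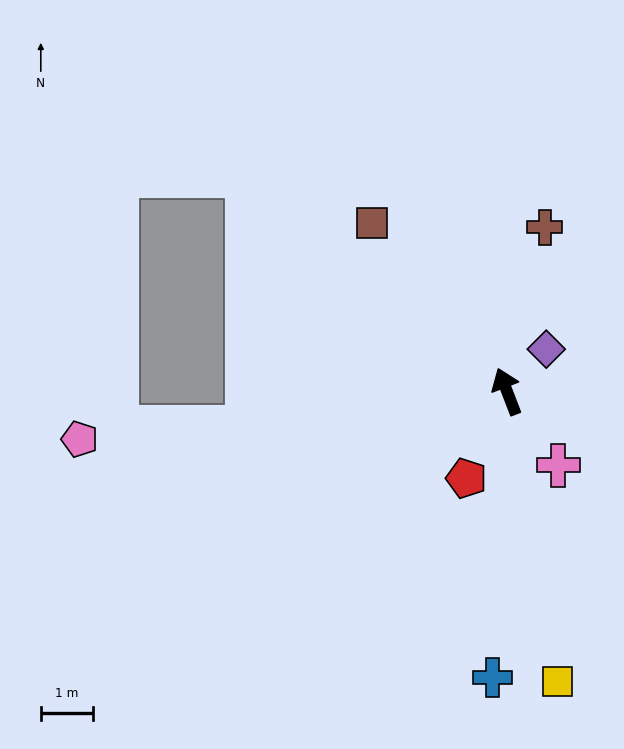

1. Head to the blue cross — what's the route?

turn left 156°, forward 5.5 m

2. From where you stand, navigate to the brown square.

turn left 18°, forward 4.2 m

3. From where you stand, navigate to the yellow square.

turn left 169°, forward 5.7 m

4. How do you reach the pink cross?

turn right 166°, forward 1.7 m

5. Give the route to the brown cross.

turn right 34°, forward 3.3 m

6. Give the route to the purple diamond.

turn right 64°, forward 1.1 m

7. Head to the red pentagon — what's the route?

turn left 134°, forward 1.9 m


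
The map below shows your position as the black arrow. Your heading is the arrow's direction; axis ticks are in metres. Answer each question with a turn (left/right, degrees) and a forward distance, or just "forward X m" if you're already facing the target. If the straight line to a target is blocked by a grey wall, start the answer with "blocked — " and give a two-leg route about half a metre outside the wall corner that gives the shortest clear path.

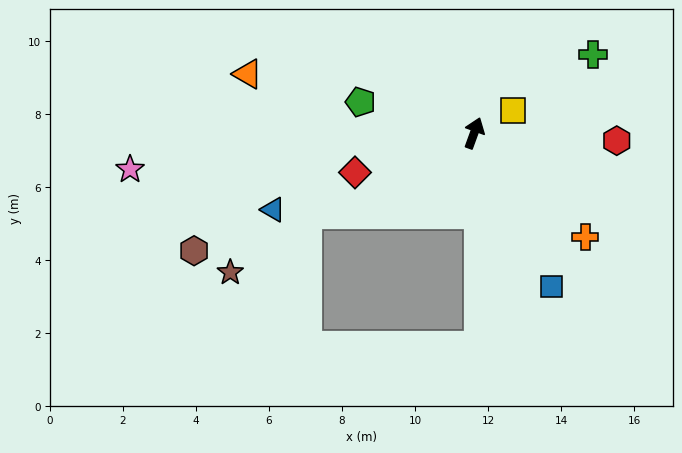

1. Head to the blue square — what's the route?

turn right 133°, forward 4.7 m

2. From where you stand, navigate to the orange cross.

turn right 113°, forward 4.2 m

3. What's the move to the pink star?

turn left 116°, forward 9.5 m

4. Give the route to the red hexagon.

turn right 73°, forward 3.9 m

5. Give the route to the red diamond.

turn left 128°, forward 3.4 m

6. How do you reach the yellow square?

turn right 40°, forward 1.2 m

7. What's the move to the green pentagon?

turn left 95°, forward 3.2 m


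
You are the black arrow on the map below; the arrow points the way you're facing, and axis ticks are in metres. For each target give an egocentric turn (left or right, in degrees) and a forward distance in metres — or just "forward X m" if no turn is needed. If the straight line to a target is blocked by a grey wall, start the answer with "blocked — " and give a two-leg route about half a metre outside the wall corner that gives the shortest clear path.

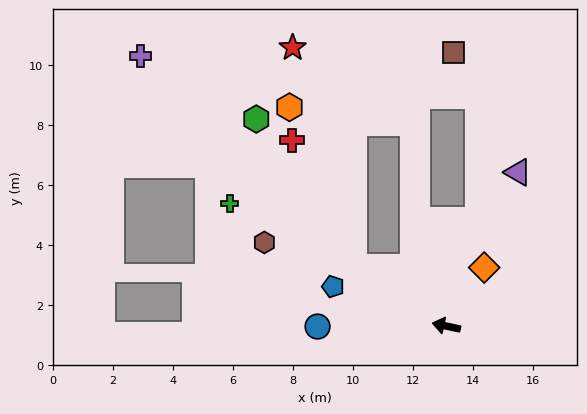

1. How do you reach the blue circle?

turn left 12°, forward 4.3 m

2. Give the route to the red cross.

blocked — turn right 21°, forward 3.6 m, then turn right 31°, forward 4.7 m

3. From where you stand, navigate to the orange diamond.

turn right 111°, forward 2.3 m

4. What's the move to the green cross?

turn right 17°, forward 8.3 m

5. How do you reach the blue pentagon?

turn right 7°, forward 4.0 m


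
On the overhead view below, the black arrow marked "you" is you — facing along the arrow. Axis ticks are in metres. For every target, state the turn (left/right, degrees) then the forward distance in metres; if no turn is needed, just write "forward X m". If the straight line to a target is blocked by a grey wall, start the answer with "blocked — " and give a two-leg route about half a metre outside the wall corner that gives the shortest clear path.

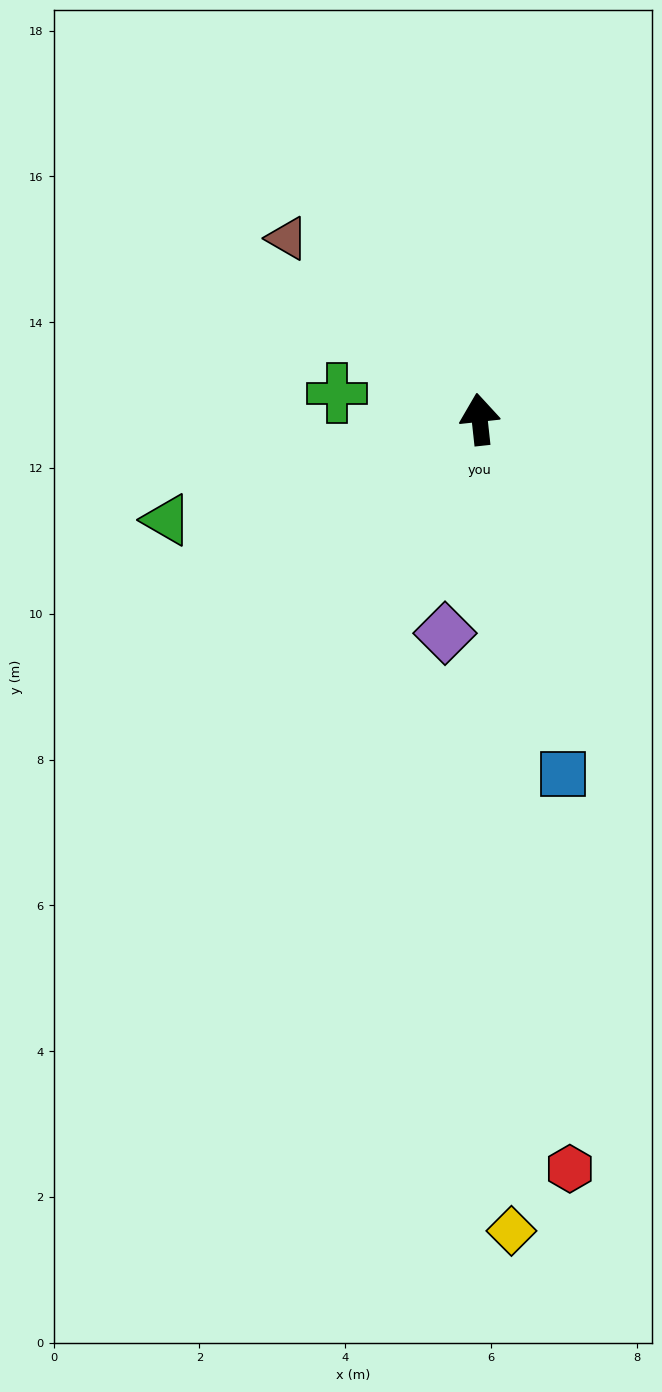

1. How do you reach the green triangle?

turn left 102°, forward 4.5 m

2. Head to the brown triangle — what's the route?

turn left 41°, forward 3.6 m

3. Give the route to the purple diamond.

turn left 165°, forward 3.0 m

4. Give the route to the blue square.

turn right 173°, forward 5.0 m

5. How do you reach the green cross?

turn left 74°, forward 2.0 m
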